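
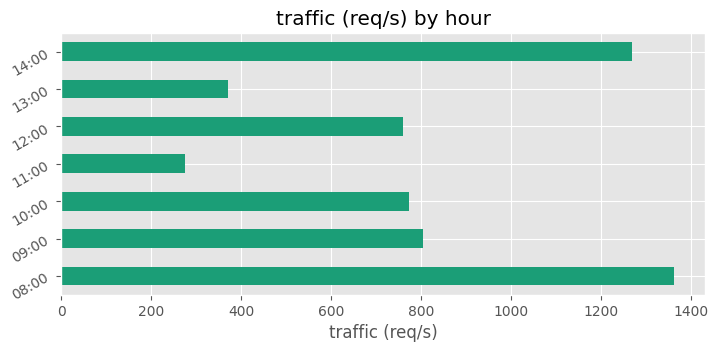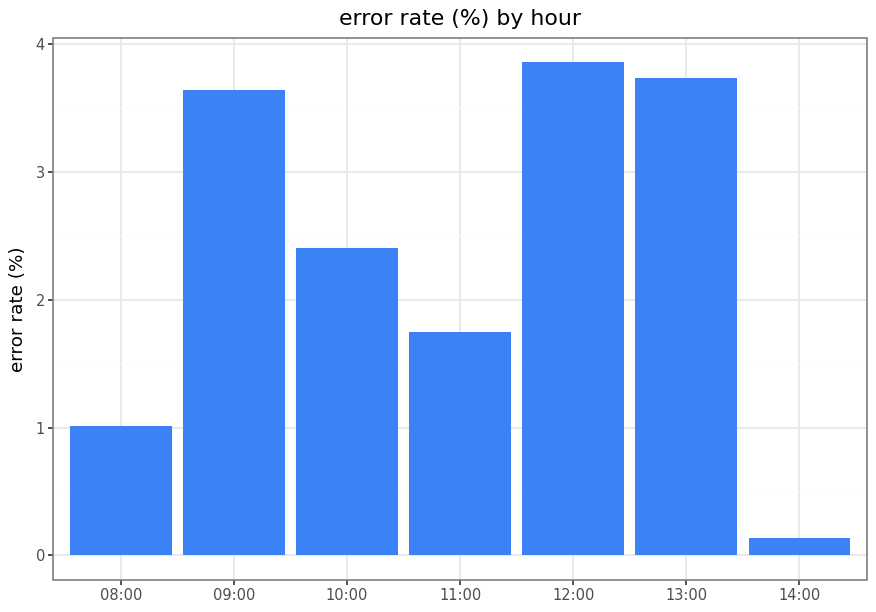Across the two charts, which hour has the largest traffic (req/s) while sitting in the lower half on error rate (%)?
Chart 2 median error rate (%) ≈ 2.5; below-median hours: 08:00, 11:00, 14:00. Among those, 08:00 has the highest traffic (req/s) (≈ 1400).

08:00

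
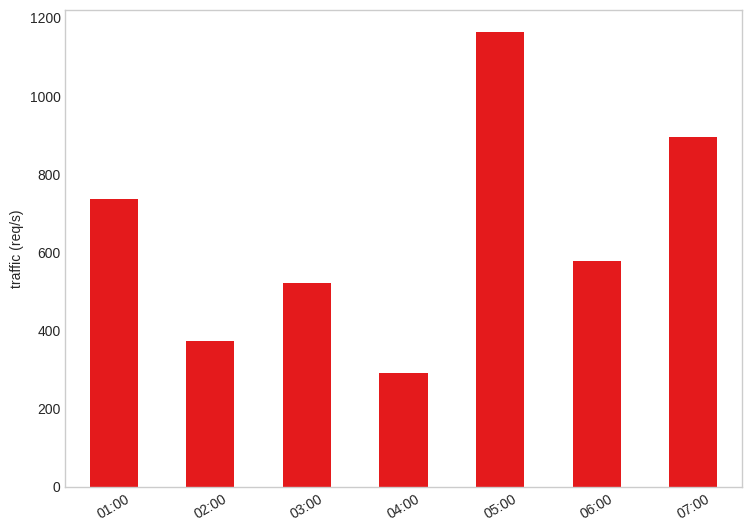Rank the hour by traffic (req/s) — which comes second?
07:00

Top 3: 05:00 ≈ 1200, 07:00 ≈ 900, 01:00 ≈ 700.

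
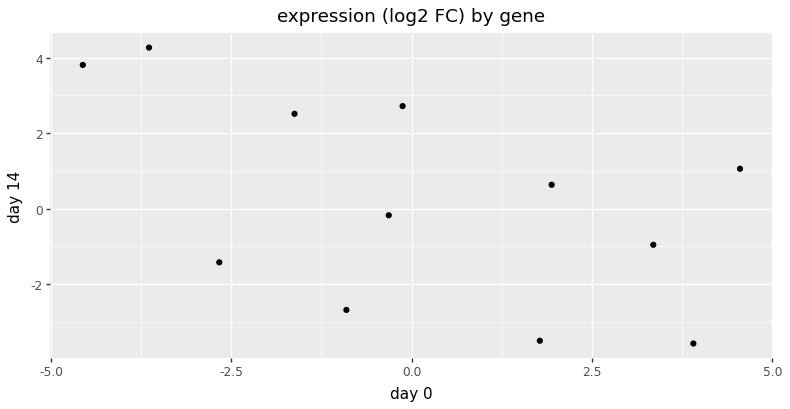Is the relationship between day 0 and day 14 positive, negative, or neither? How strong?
negative, moderate

Points are negatively correlated; moderate (|r| ≈ 0.5).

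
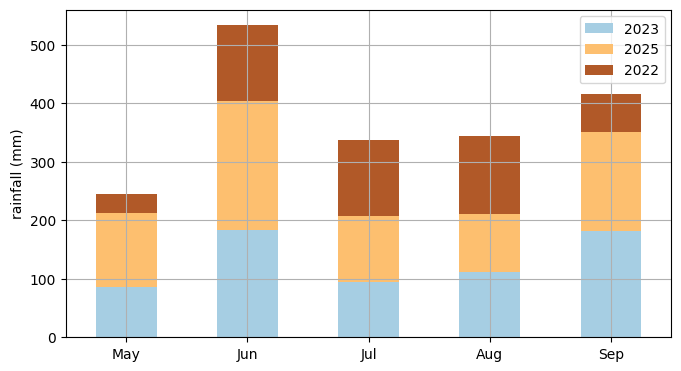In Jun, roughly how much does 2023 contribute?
≈ 200

2023 top ≈ 200, bottom ≈ 0; segment ≈ 200.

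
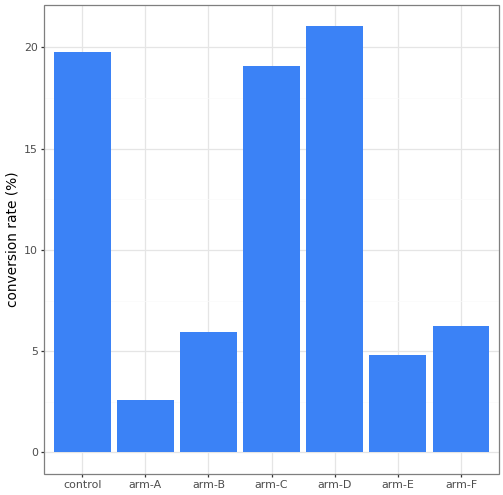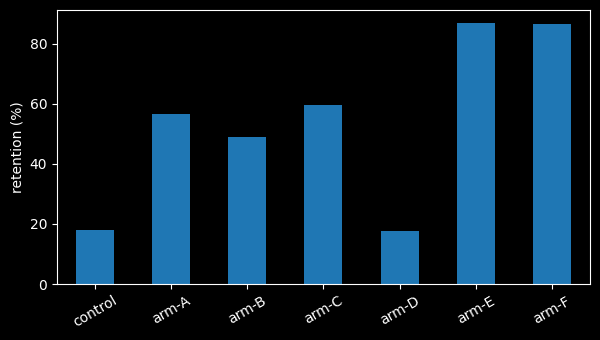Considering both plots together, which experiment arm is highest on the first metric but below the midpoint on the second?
Chart 2 median retention (%) ≈ 60; below-median experiment arms: control, arm-B, arm-D. Among those, arm-D has the highest conversion rate (%) (≈ 22).

arm-D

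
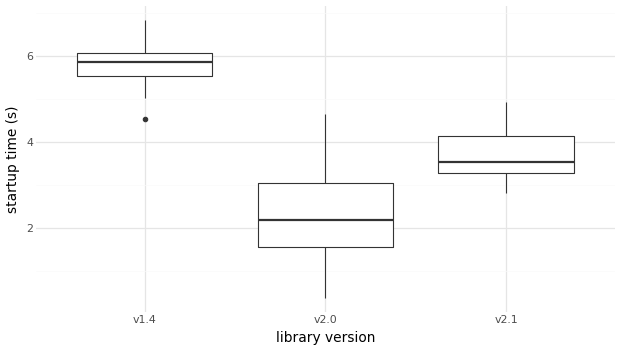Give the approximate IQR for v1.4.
≈ 0.5

Q3 ≈ 6.0, Q1 ≈ 5.5; IQR ≈ 0.5.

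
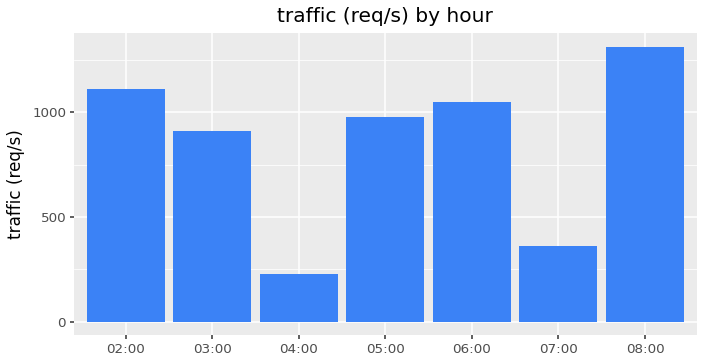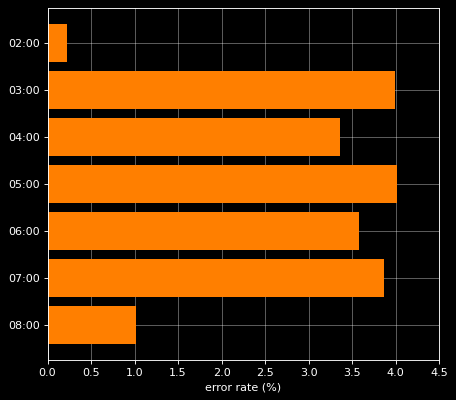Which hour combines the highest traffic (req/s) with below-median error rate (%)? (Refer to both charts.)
08:00

Chart 2 median error rate (%) ≈ 3.5; below-median hours: 02:00, 04:00, 08:00. Among those, 08:00 has the highest traffic (req/s) (≈ 1400).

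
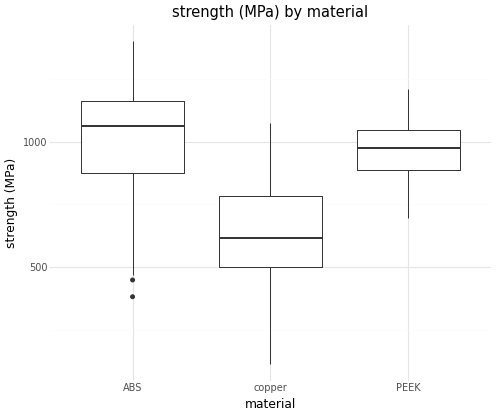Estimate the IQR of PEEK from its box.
Q3 ≈ 1050, Q1 ≈ 900; IQR ≈ 150.

≈ 150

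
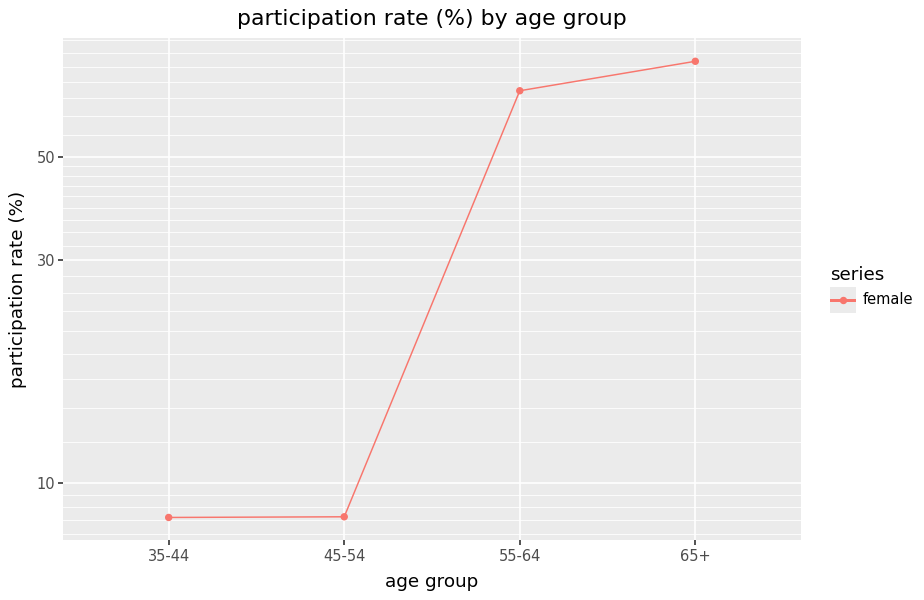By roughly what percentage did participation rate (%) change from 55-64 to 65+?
55-64 ≈ 70, 65+ ≈ 80; (80 − 70) / 70 ≈ +14.3%.

≈ +14.3%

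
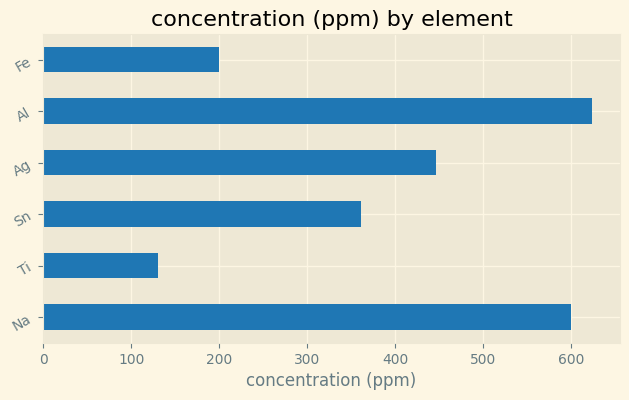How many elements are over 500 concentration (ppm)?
Above 500: Na, Al.

2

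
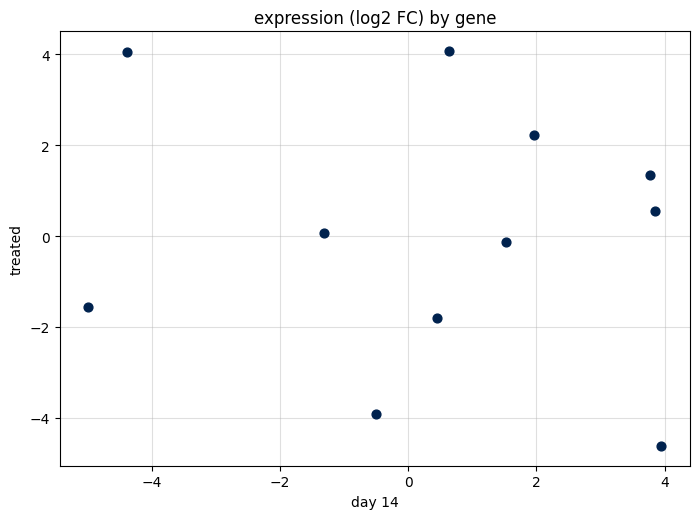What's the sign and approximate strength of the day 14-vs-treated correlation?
no clear correlation

Points are roughly uncorrelated; weak (|r| ≈ 0.2).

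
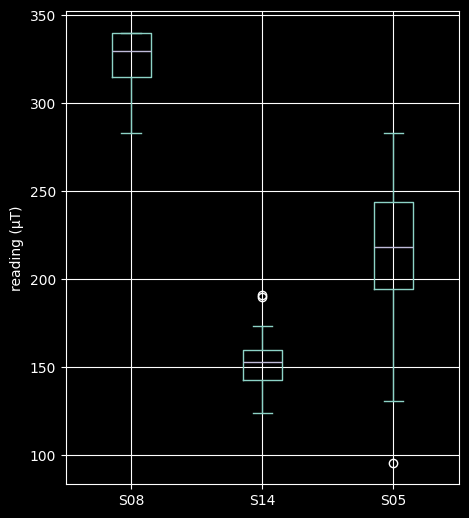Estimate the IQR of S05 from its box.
≈ 40

Q3 ≈ 240, Q1 ≈ 200; IQR ≈ 40.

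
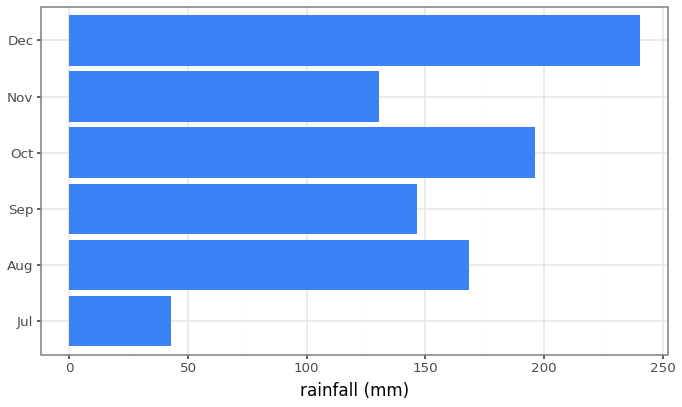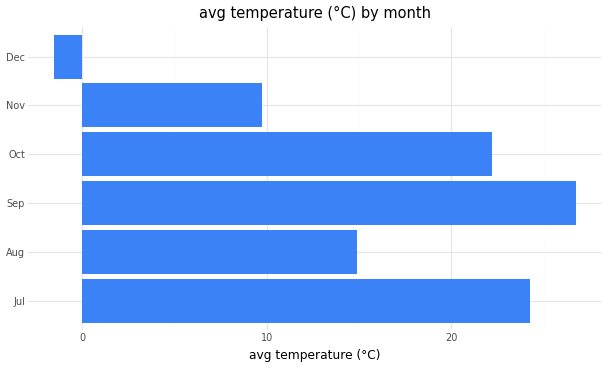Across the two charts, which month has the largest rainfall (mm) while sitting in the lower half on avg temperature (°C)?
Dec

Chart 2 median avg temperature (°C) ≈ 20; below-median months: Aug, Nov, Dec. Among those, Dec has the highest rainfall (mm) (≈ 250).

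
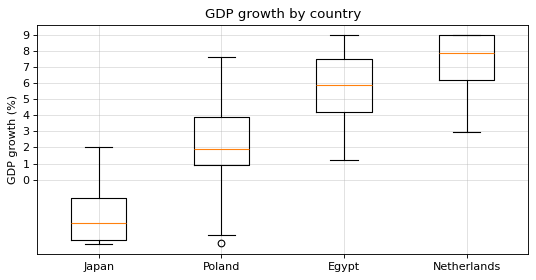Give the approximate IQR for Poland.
≈ 3

Q3 ≈ 4, Q1 ≈ 1; IQR ≈ 3.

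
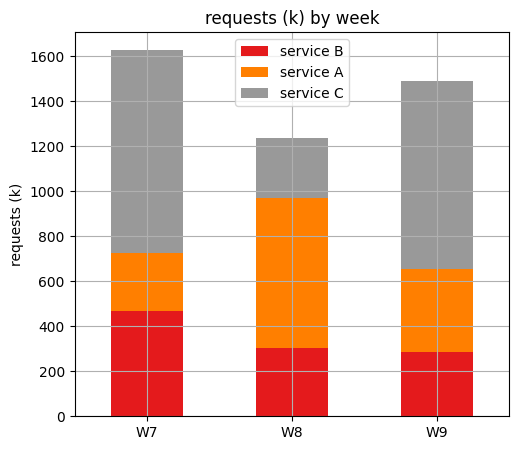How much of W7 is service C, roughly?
≈ 800

service C top ≈ 1600, bottom ≈ 800; segment ≈ 800.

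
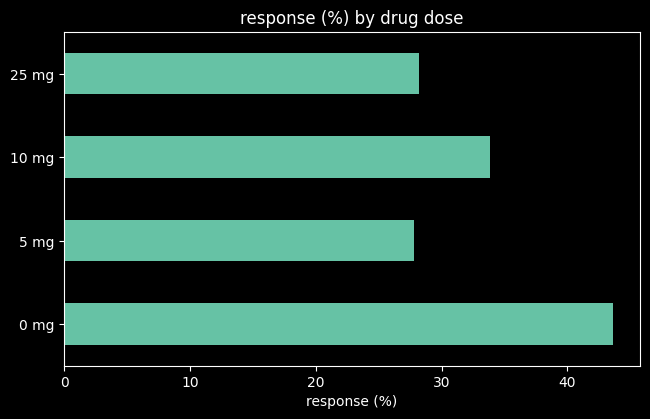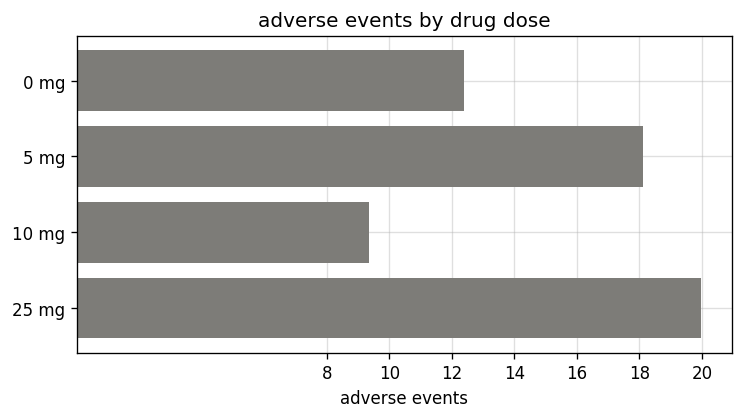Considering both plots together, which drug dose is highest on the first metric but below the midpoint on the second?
Chart 2 median adverse events ≈ 16; below-median drug doses: 0 mg, 10 mg. Among those, 0 mg has the highest response (%) (≈ 45).

0 mg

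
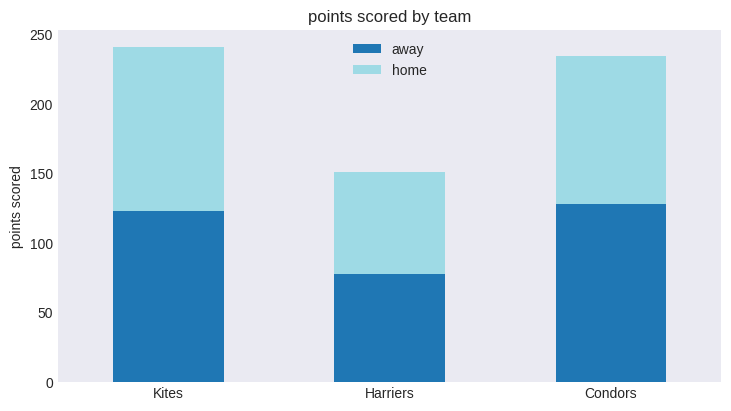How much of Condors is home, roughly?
home top ≈ 225, bottom ≈ 125; segment ≈ 100.

≈ 100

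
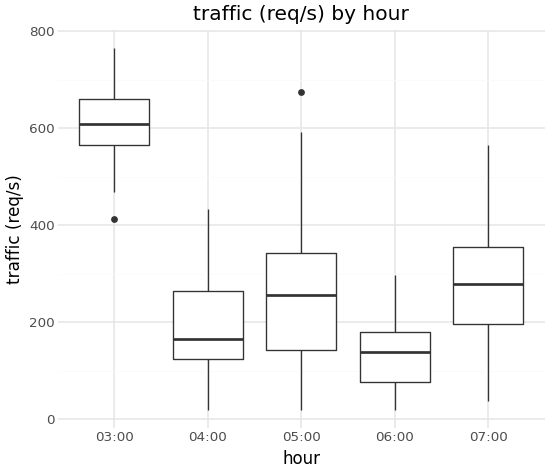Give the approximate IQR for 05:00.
Q3 ≈ 350, Q1 ≈ 150; IQR ≈ 200.

≈ 200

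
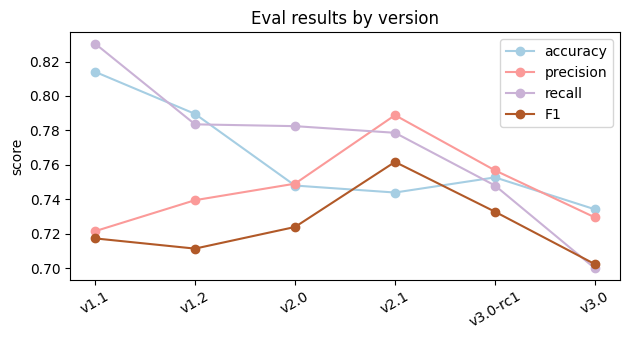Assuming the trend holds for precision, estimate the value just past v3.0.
≈ 0.69

Last three: 0.78, 0.76, 0.72 → slope ≈ -0.03/step → next ≈ 0.69.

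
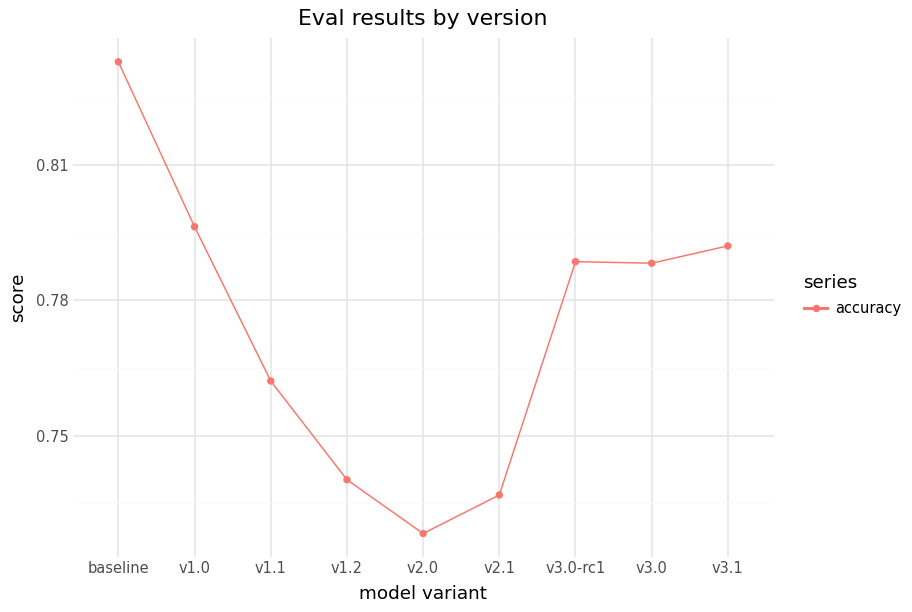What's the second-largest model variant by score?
Top 3: baseline ≈ 0.83, v1.0 ≈ 0.80, v3.1 ≈ 0.79.

v1.0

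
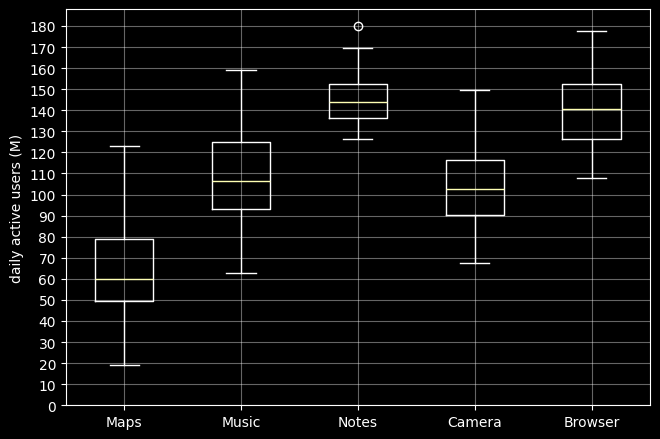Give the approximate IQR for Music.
Q3 ≈ 120, Q1 ≈ 90; IQR ≈ 30.

≈ 30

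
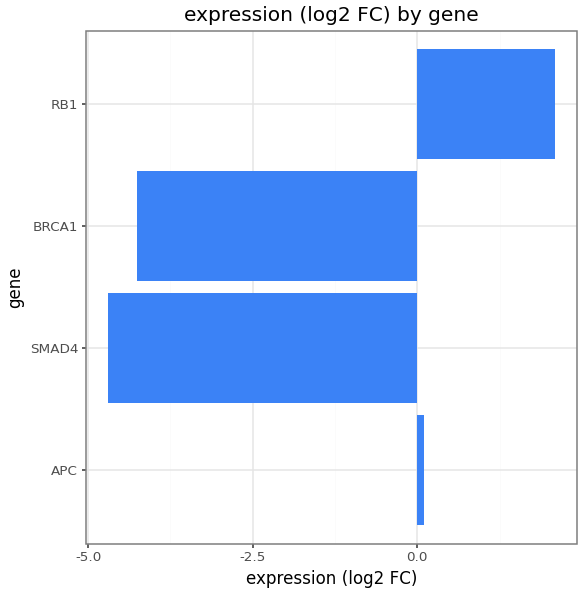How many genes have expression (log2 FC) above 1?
Above 1: RB1.

1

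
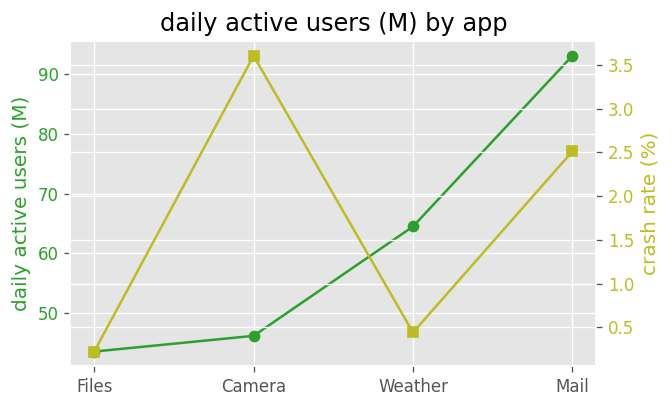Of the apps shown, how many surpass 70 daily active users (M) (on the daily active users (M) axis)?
Above 70: Mail.

1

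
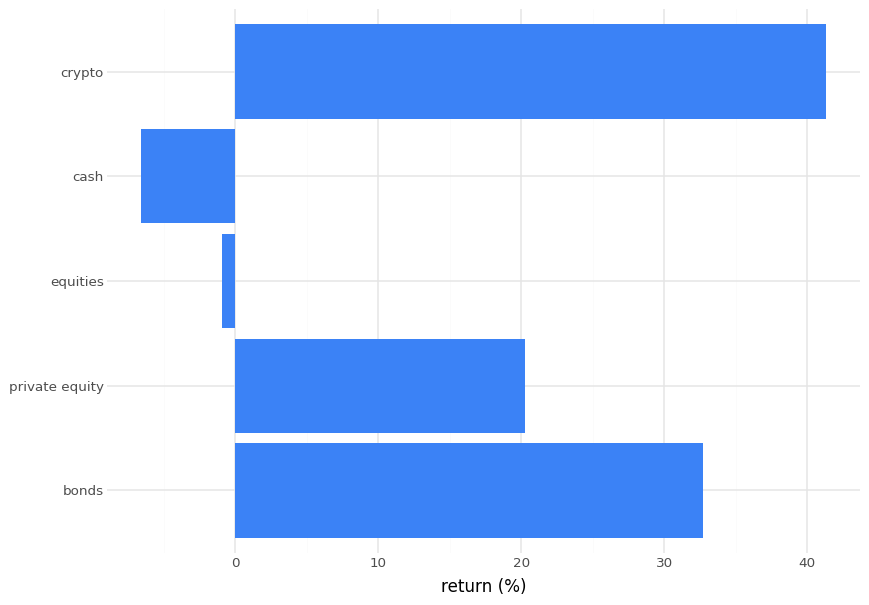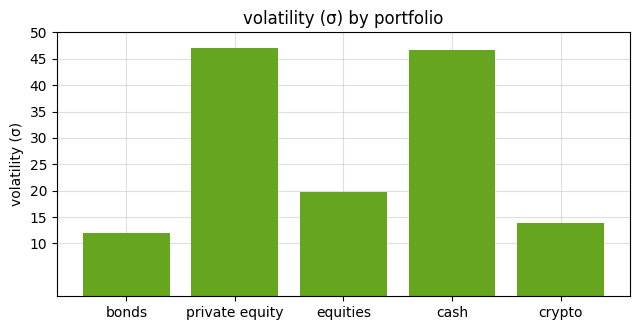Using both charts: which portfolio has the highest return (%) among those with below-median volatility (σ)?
Chart 2 median volatility (σ) ≈ 20; below-median portfolios: bonds, crypto. Among those, crypto has the highest return (%) (≈ 40).

crypto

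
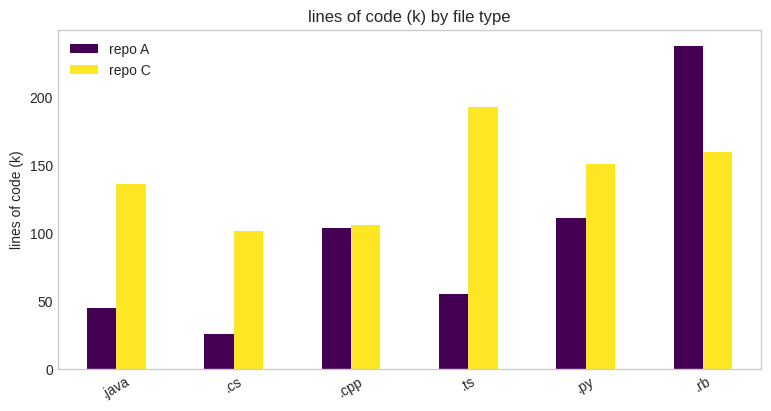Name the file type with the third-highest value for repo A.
.cpp

Top 4 for repo A: .rb ≈ 240, .py ≈ 120, .cpp ≈ 100, .ts ≈ 60.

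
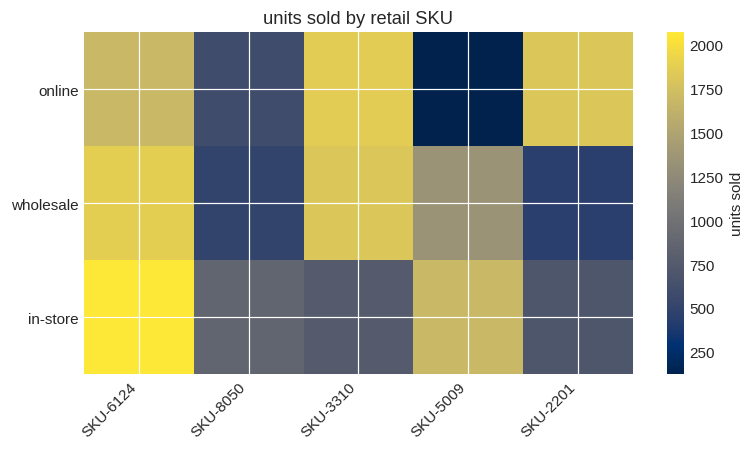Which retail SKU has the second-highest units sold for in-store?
SKU-5009

Top 3 for in-store: SKU-6124 ≈ 2000, SKU-5009 ≈ 1600, SKU-8050 ≈ 800.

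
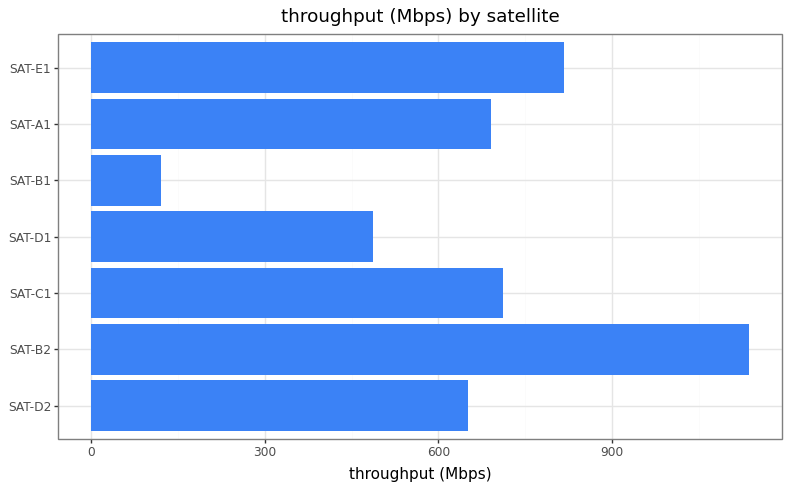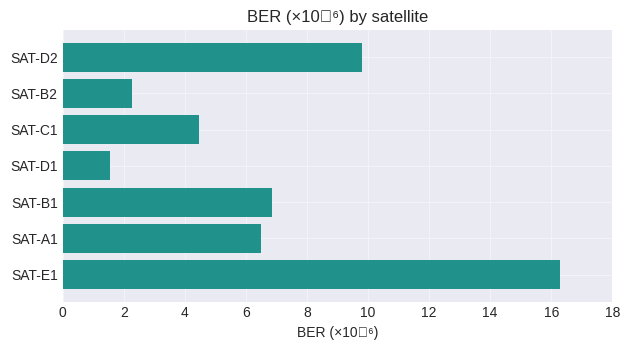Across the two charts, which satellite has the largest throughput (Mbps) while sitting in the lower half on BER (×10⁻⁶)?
Chart 2 median BER (×10⁻⁶) ≈ 6; below-median satellites: SAT-B2, SAT-C1, SAT-D1. Among those, SAT-B2 has the highest throughput (Mbps) (≈ 1200).

SAT-B2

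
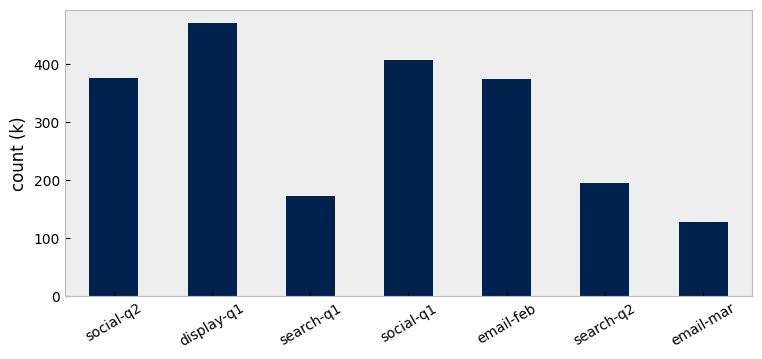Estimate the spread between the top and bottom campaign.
≈ 300

Max display-q1 ≈ 450, min email-mar ≈ 150; range ≈ 300.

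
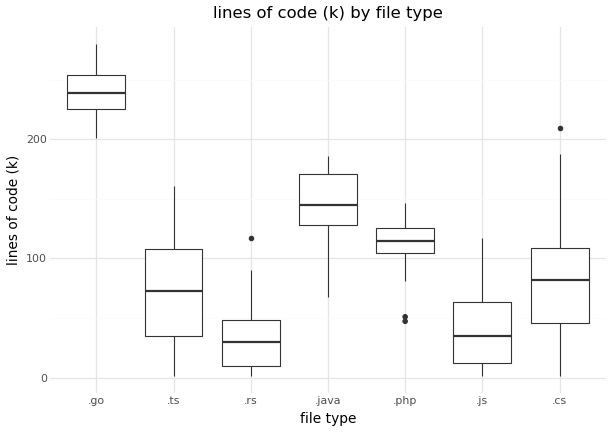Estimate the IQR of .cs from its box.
≈ 60

Q3 ≈ 100, Q1 ≈ 40; IQR ≈ 60.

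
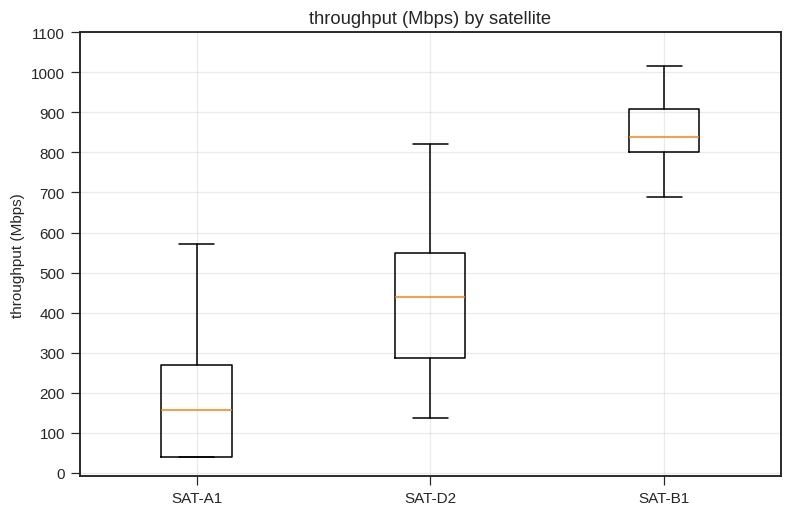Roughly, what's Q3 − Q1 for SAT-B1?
Q3 ≈ 900, Q1 ≈ 800; IQR ≈ 100.

≈ 100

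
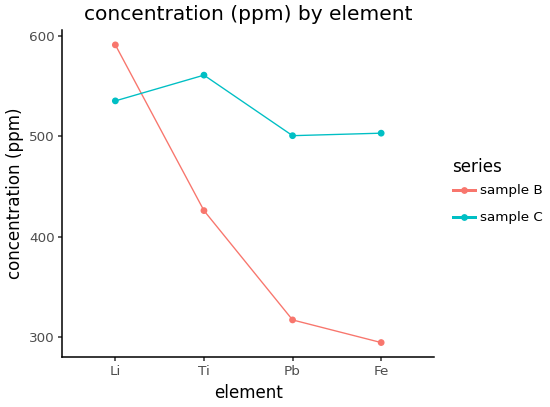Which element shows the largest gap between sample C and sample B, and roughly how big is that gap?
Fe: sample C ≈ 500, sample B ≈ 300 → gap ≈ 200. Next-largest (Pb) is only ≈ 175.

Fe, ≈ 200 ppm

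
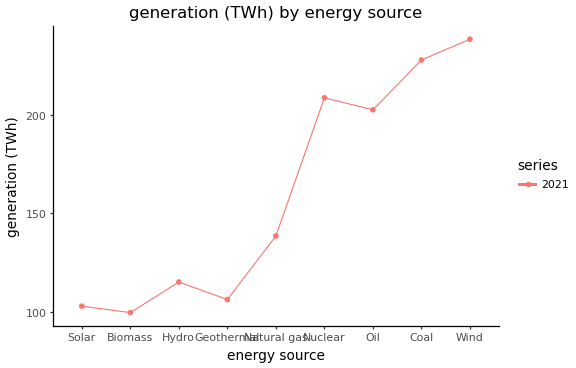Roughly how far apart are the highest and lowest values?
≈ 140

Max Wind ≈ 240, min Biomass ≈ 100; range ≈ 140.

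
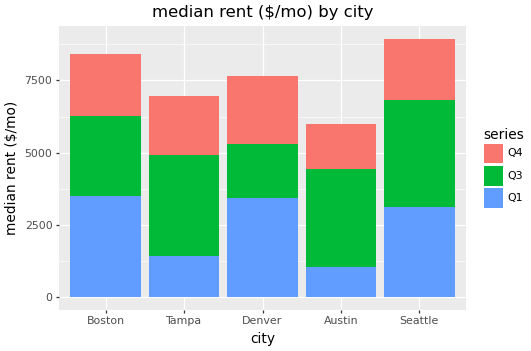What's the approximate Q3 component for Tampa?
Q3 top ≈ 5000, bottom ≈ 1000; segment ≈ 4000.

≈ 4000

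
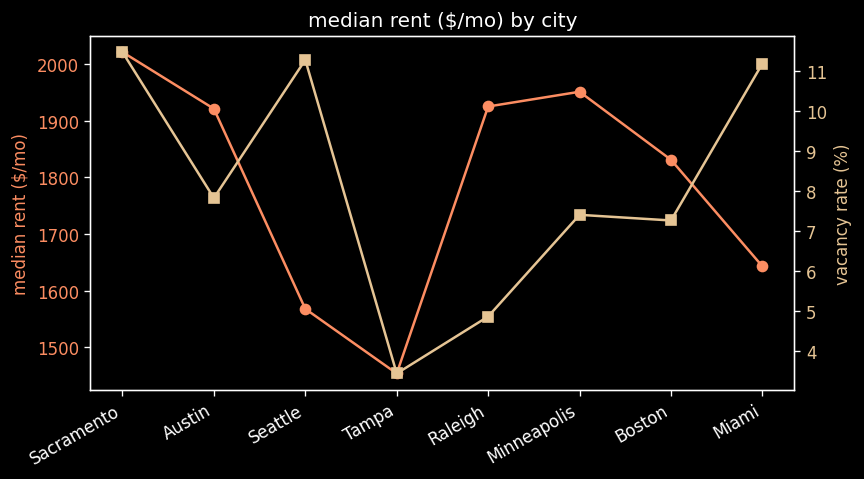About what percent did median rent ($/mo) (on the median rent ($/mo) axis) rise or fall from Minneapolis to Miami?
Minneapolis ≈ 1950, Miami ≈ 1650; (1650 − 1950) / 1950 ≈ -15.4%.

≈ -15.4%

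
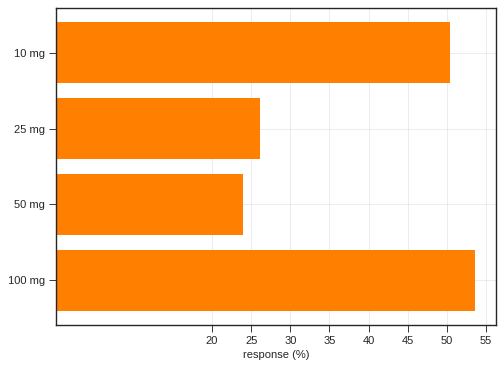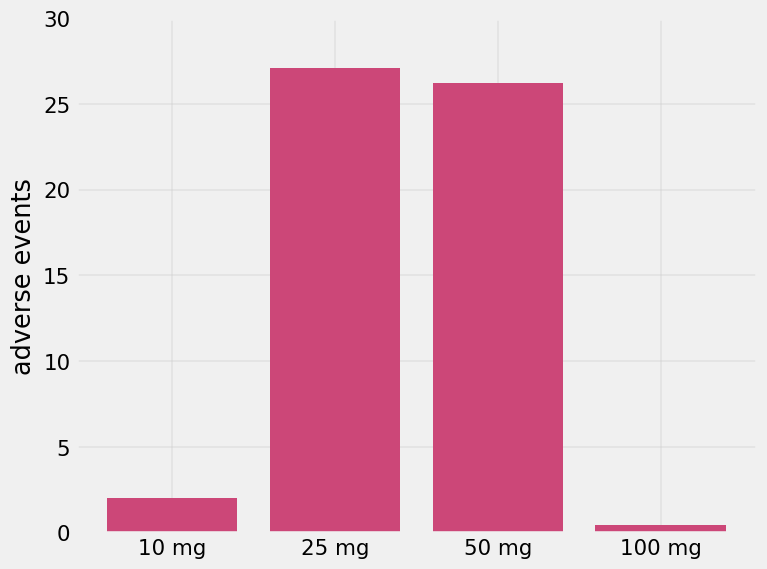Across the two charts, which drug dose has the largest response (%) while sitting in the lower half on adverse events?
100 mg

Chart 2 median adverse events ≈ 15; below-median drug doses: 10 mg, 100 mg. Among those, 100 mg has the highest response (%) (≈ 55).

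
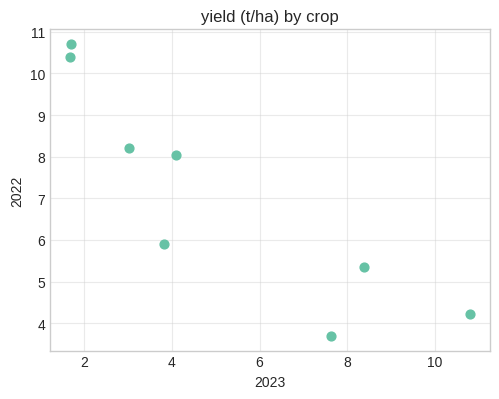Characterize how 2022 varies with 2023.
negative, strong

Points are negatively correlated; strong (|r| ≈ 0.9).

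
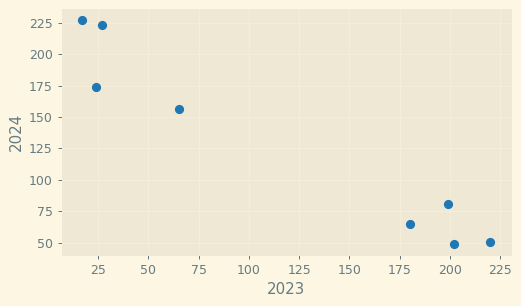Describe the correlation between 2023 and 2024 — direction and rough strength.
Points are negatively correlated; strong (|r| ≈ 1.0).

negative, strong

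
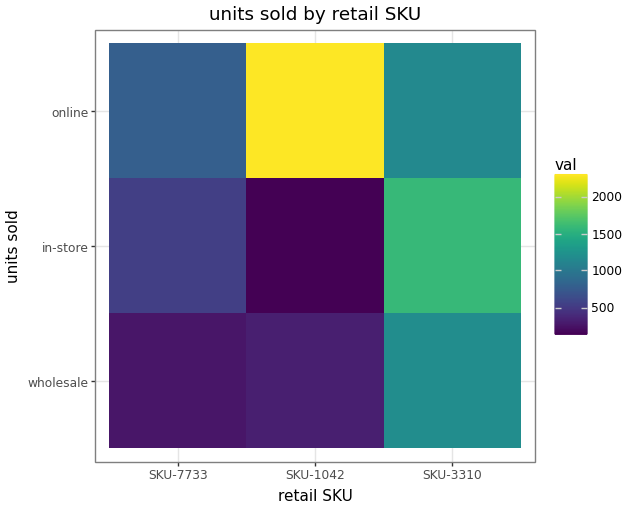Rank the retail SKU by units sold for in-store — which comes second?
SKU-7733

Top 3 for in-store: SKU-3310 ≈ 1600, SKU-7733 ≈ 600, SKU-1042 ≈ 200.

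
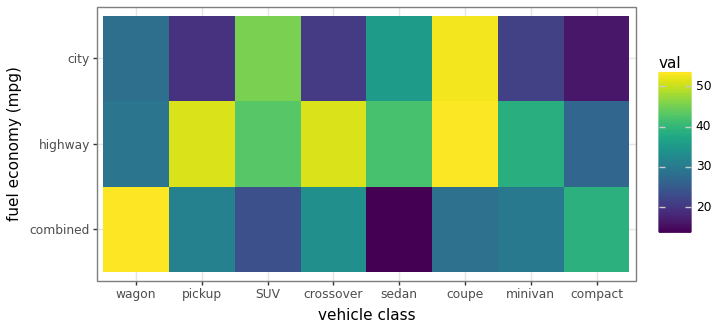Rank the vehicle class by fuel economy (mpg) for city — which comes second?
Top 3 for city: coupe ≈ 55, SUV ≈ 45, sedan ≈ 35.

SUV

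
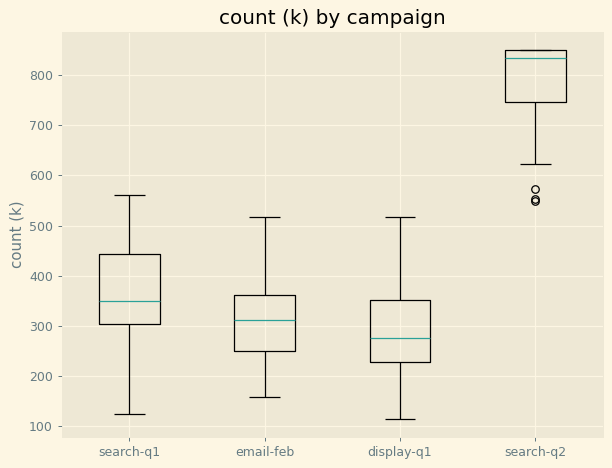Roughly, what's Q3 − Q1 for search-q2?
≈ 100

Q3 ≈ 850, Q1 ≈ 750; IQR ≈ 100.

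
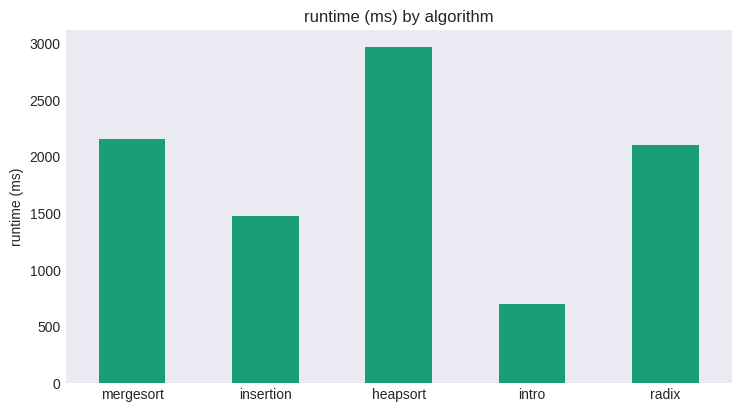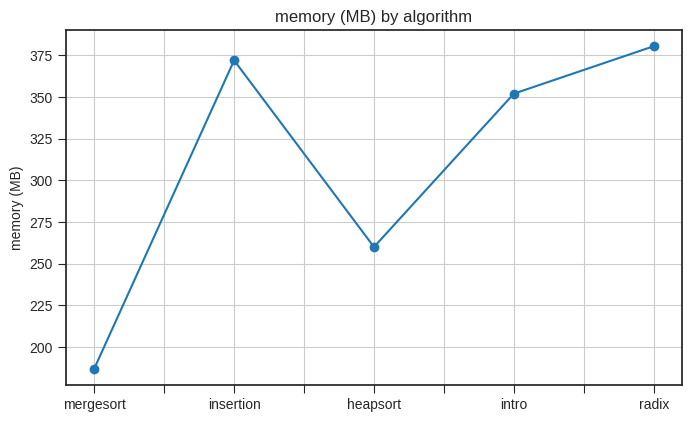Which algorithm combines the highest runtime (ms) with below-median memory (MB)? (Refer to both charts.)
heapsort

Chart 2 median memory (MB) ≈ 350; below-median algorithms: mergesort, heapsort. Among those, heapsort has the highest runtime (ms) (≈ 3000).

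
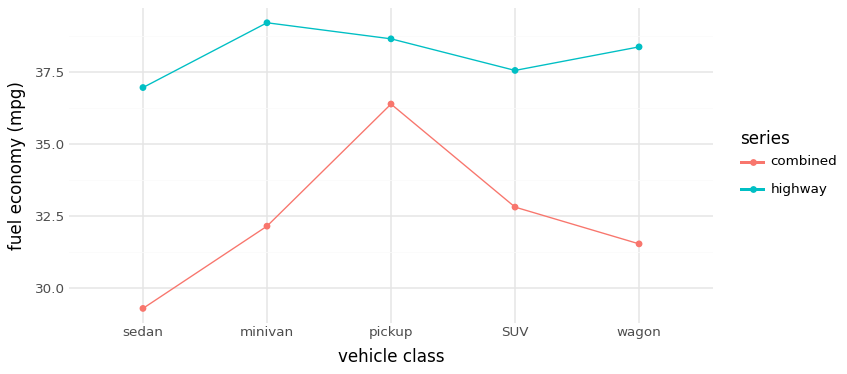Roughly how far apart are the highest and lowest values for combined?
Max pickup ≈ 36, min sedan ≈ 29; range ≈ 7.

≈ 7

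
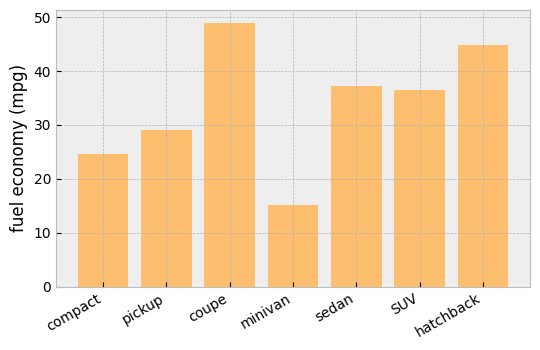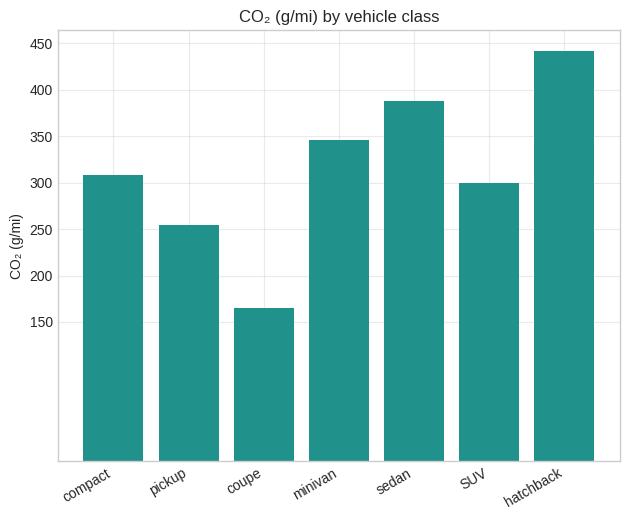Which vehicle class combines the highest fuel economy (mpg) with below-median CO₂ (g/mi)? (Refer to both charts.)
coupe

Chart 2 median CO₂ (g/mi) ≈ 300; below-median vehicle classes: pickup, coupe, SUV. Among those, coupe has the highest fuel economy (mpg) (≈ 50).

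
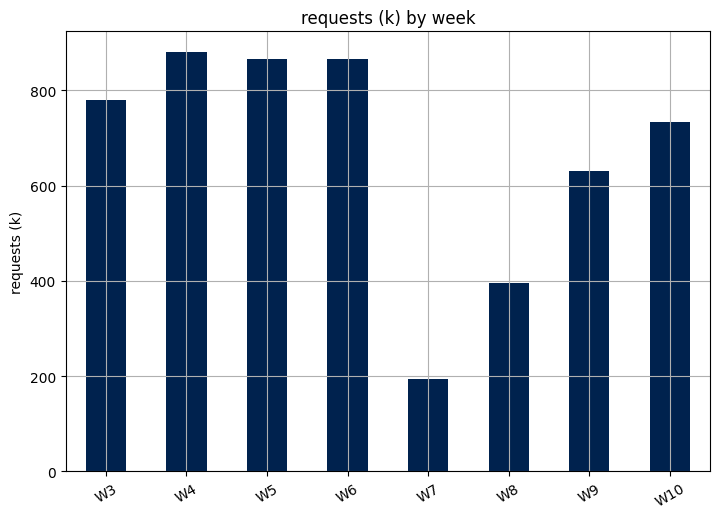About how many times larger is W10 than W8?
≈ 1.75×

W10 ≈ 700, W8 ≈ 400; 700/400 ≈ 1.75.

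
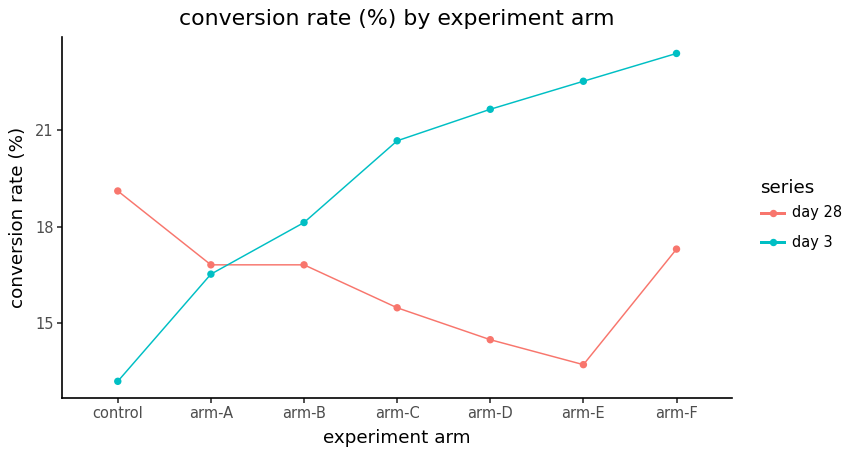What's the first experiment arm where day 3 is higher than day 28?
arm-A: day 3 ≈ 17 vs day 28 ≈ 17 (not yet); arm-B: day 3 ≈ 18 vs day 28 ≈ 17 (first crossover).

arm-B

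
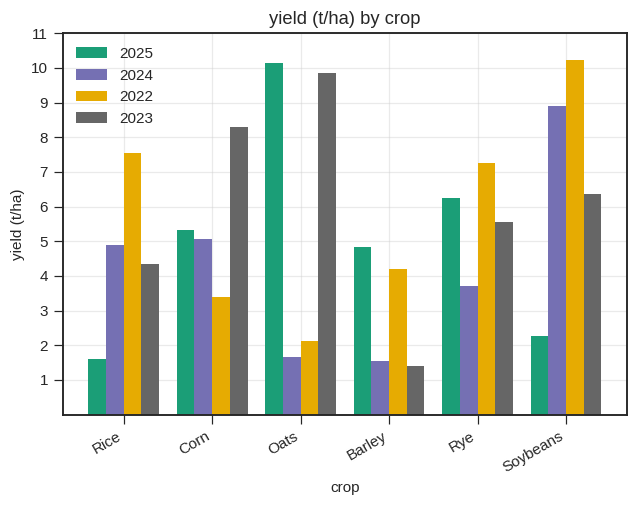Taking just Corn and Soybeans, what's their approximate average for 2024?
≈ 7

(5 + 9) / 2 ≈ 7.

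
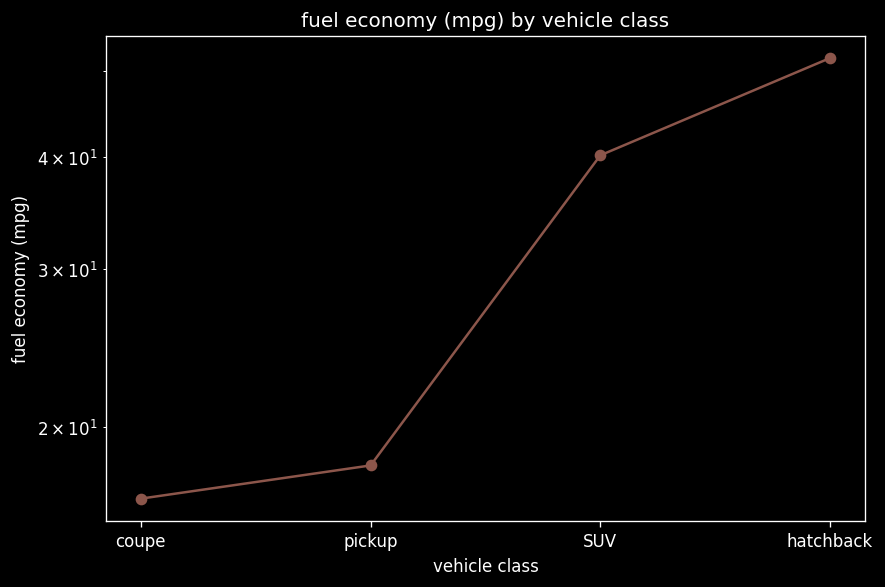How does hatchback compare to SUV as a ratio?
≈ 1.25×

hatchback ≈ 50, SUV ≈ 40; 50/40 ≈ 1.25.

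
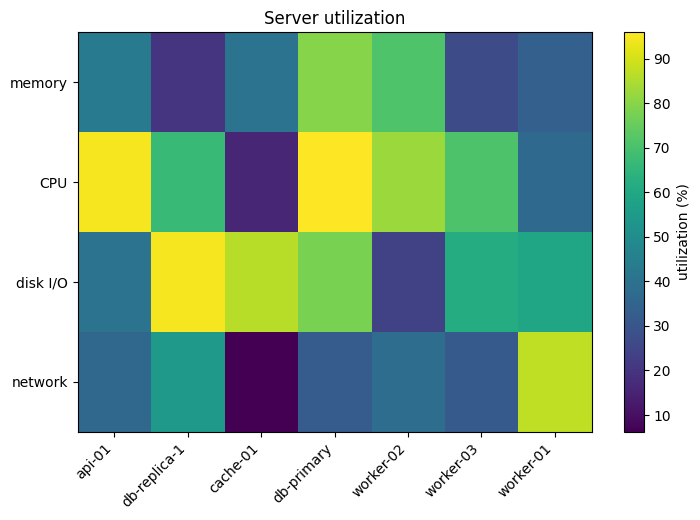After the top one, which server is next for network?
Top 3 for network: worker-01 ≈ 90, db-replica-1 ≈ 50, worker-02 ≈ 40.

db-replica-1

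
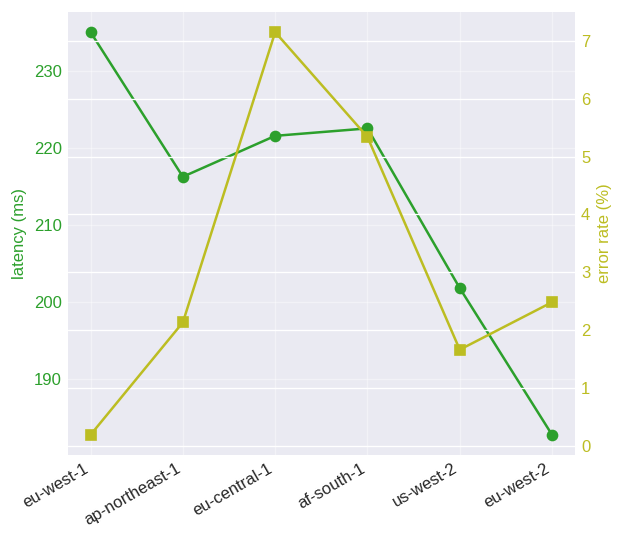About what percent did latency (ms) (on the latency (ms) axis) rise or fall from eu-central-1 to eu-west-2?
≈ -15.9%

eu-central-1 ≈ 220, eu-west-2 ≈ 185; (185 − 220) / 220 ≈ -15.9%.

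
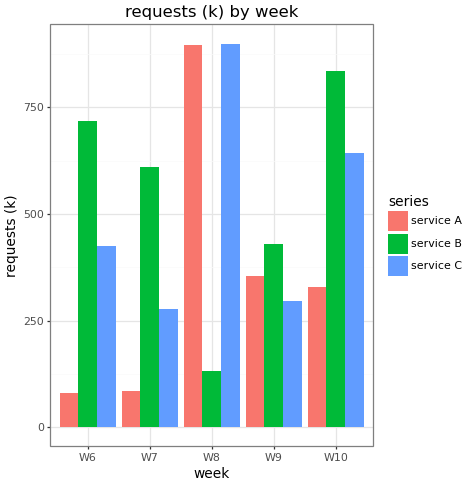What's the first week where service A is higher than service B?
W7: service A ≈ 100 vs service B ≈ 600 (not yet); W8: service A ≈ 900 vs service B ≈ 100 (first crossover).

W8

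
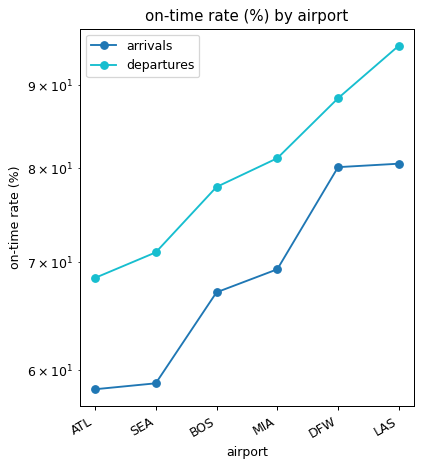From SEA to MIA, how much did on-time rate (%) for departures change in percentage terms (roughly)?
SEA ≈ 70, MIA ≈ 80; (80 − 70) / 70 ≈ +14.3%.

≈ +14.3%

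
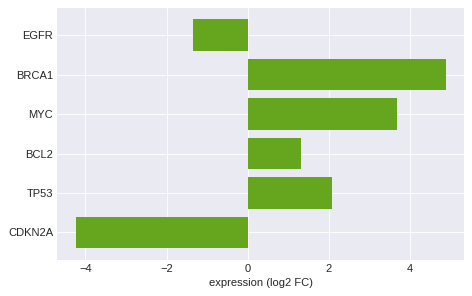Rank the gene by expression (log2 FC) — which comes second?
MYC

Top 3: BRCA1 ≈ 5, MYC ≈ 4, TP53 ≈ 2.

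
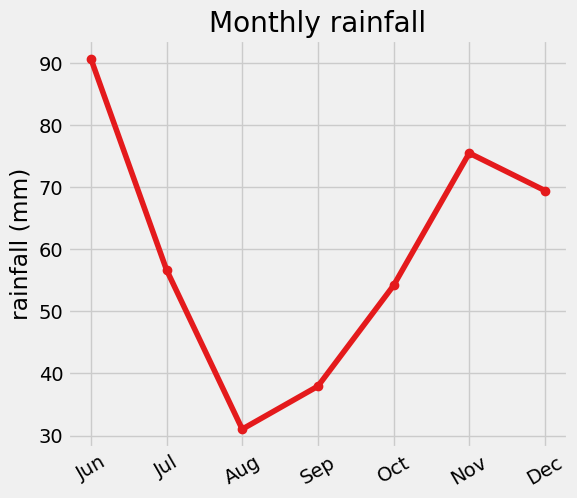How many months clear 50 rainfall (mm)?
5

Above 50: Jun, Jul, Oct, Nov, Dec.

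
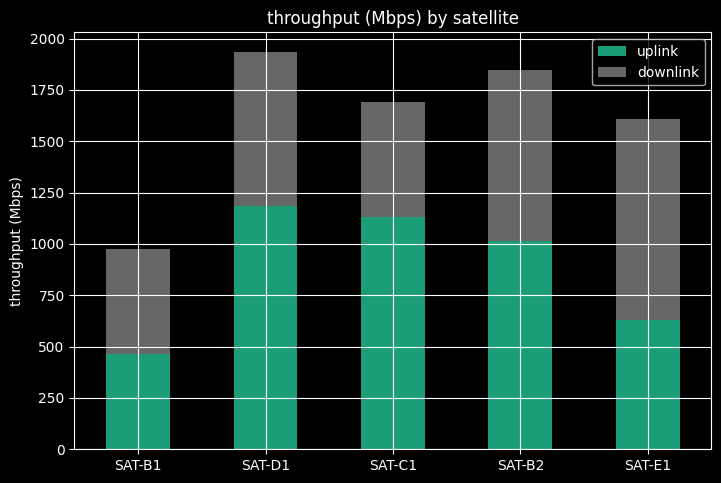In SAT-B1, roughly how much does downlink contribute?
downlink top ≈ 1000, bottom ≈ 400; segment ≈ 600.

≈ 600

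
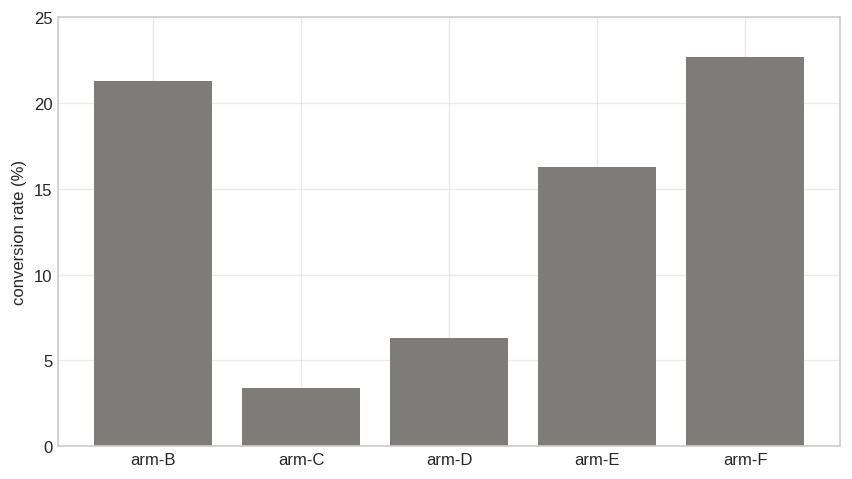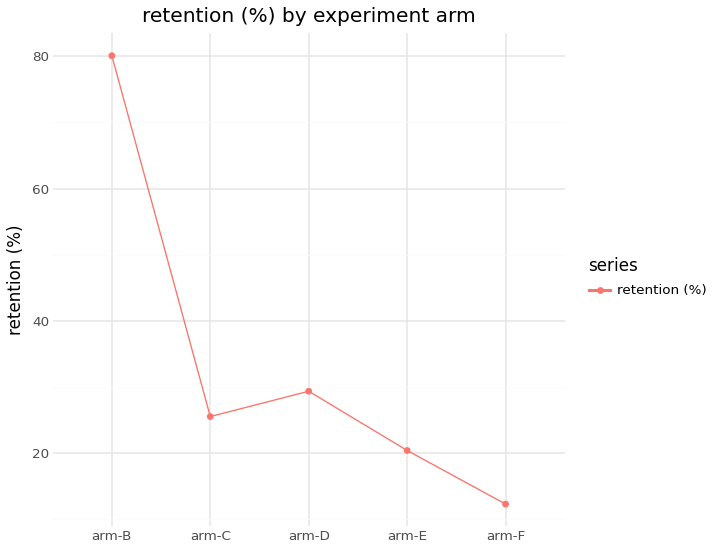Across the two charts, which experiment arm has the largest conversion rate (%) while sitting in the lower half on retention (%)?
arm-F

Chart 2 median retention (%) ≈ 30; below-median experiment arms: arm-E, arm-F. Among those, arm-F has the highest conversion rate (%) (≈ 25).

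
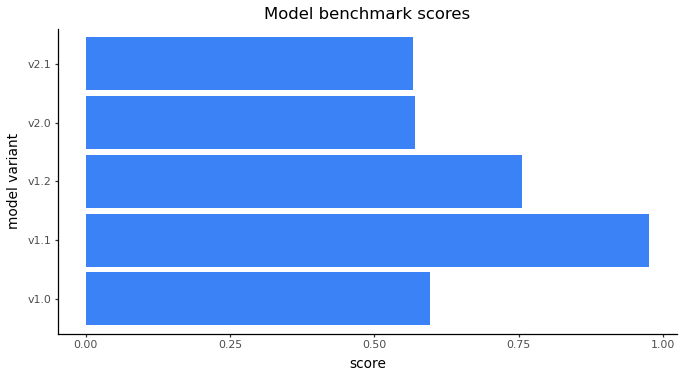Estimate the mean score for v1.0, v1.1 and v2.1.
(0.6 + 1.0 + 0.6) / 3 ≈ 0.73.

≈ 0.73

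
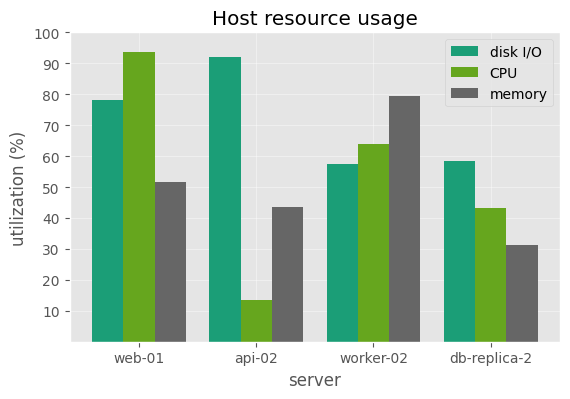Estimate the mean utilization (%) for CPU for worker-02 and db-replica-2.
≈ 50

(60 + 40) / 2 ≈ 50.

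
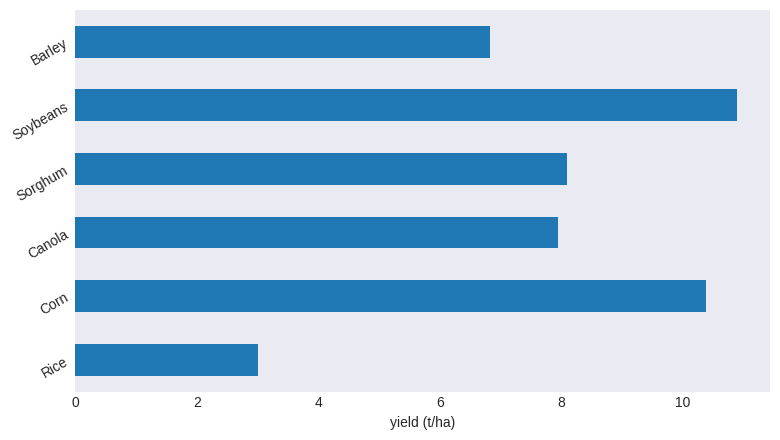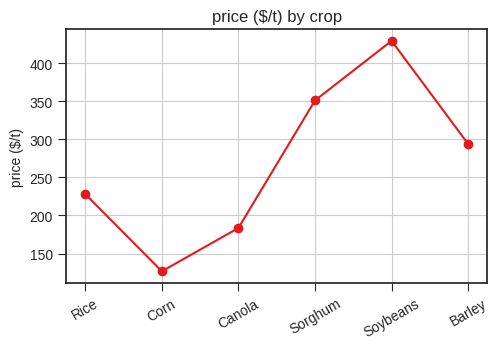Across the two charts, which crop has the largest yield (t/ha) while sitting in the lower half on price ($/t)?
Chart 2 median price ($/t) ≈ 250; below-median crops: Rice, Corn, Canola. Among those, Corn has the highest yield (t/ha) (≈ 10).

Corn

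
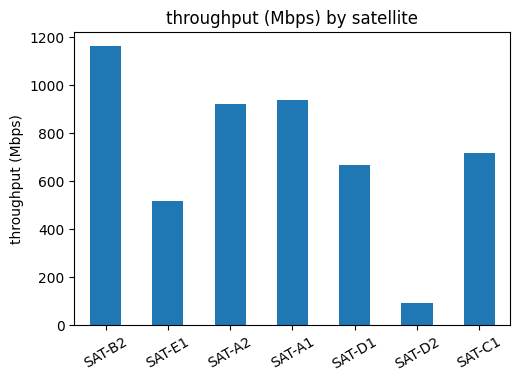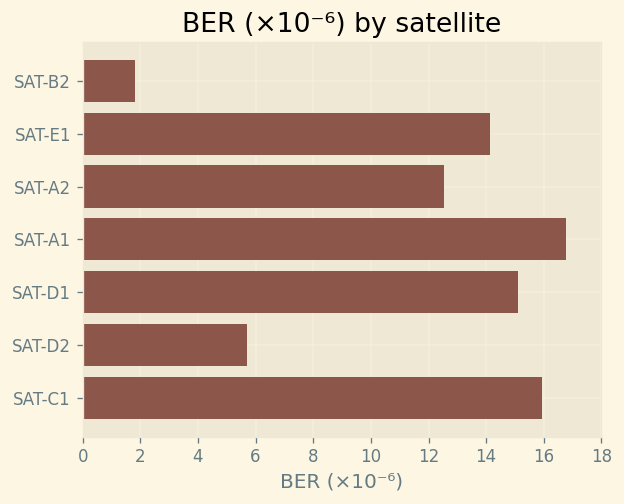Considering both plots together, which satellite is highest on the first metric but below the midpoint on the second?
SAT-B2

Chart 2 median BER (×10⁻⁶) ≈ 14; below-median satellites: SAT-B2, SAT-A2, SAT-D2. Among those, SAT-B2 has the highest throughput (Mbps) (≈ 1200).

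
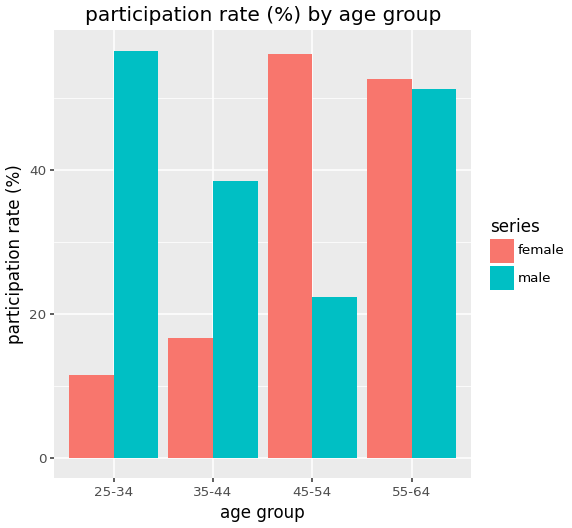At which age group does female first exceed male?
35-44: female ≈ 15 vs male ≈ 40 (not yet); 45-54: female ≈ 55 vs male ≈ 20 (first crossover).

45-54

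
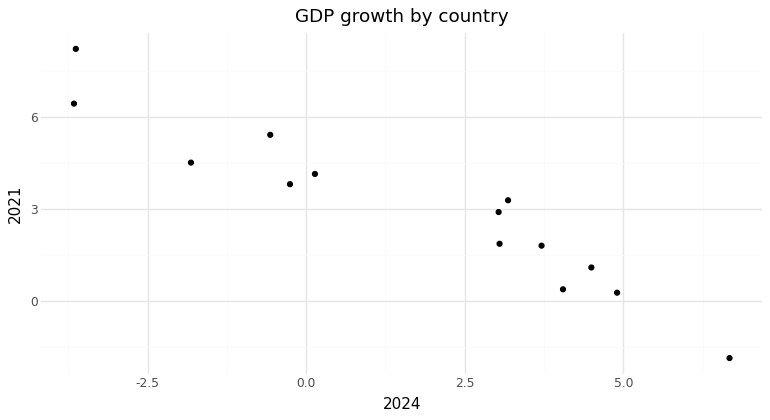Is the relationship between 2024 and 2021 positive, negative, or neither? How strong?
Points are negatively correlated; strong (|r| ≈ 1.0).

negative, strong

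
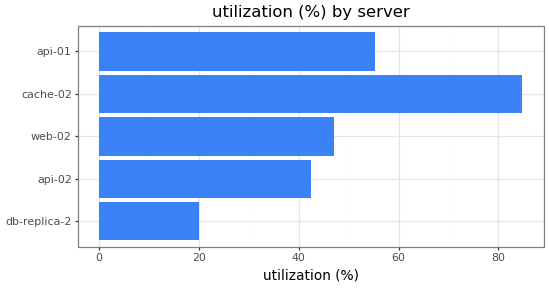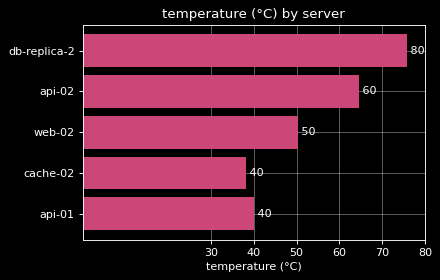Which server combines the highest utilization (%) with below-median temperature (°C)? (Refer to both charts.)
cache-02

Chart 2 median temperature (°C) ≈ 50; below-median servers: cache-02, api-01. Among those, cache-02 has the highest utilization (%) (≈ 80).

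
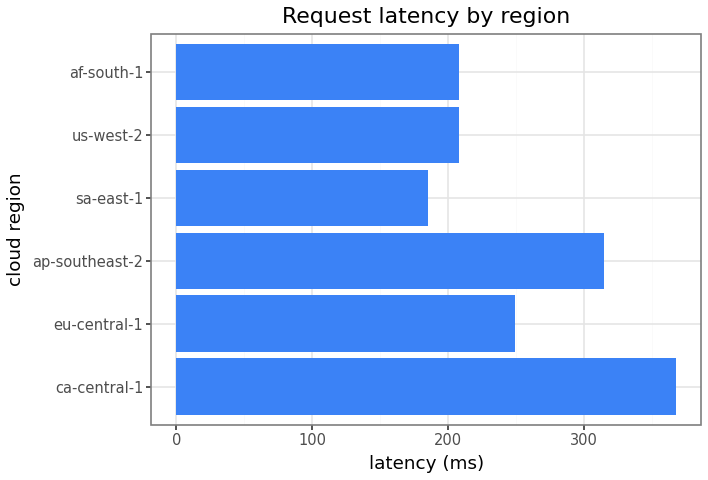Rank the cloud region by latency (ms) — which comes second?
Top 3: ca-central-1 ≈ 350, ap-southeast-2 ≈ 300, eu-central-1 ≈ 250.

ap-southeast-2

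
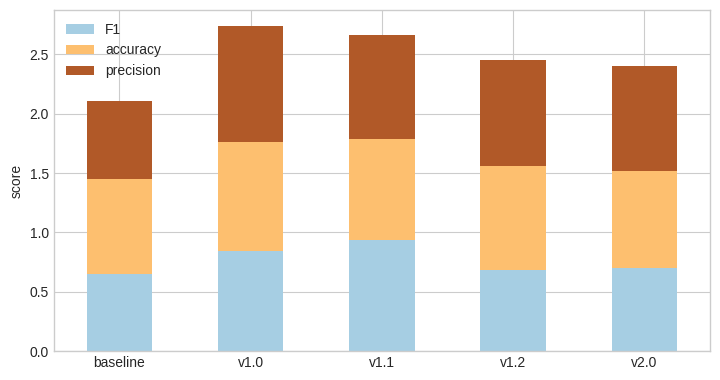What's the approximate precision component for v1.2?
≈ 1.0

precision top ≈ 2.5, bottom ≈ 1.5; segment ≈ 1.0.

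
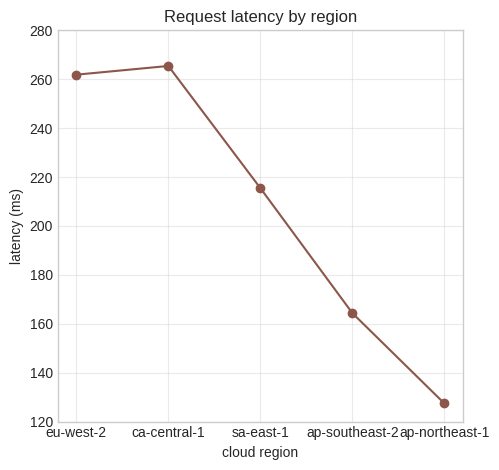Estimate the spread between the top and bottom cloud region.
Max ca-central-1 ≈ 260, min ap-northeast-1 ≈ 120; range ≈ 140.

≈ 140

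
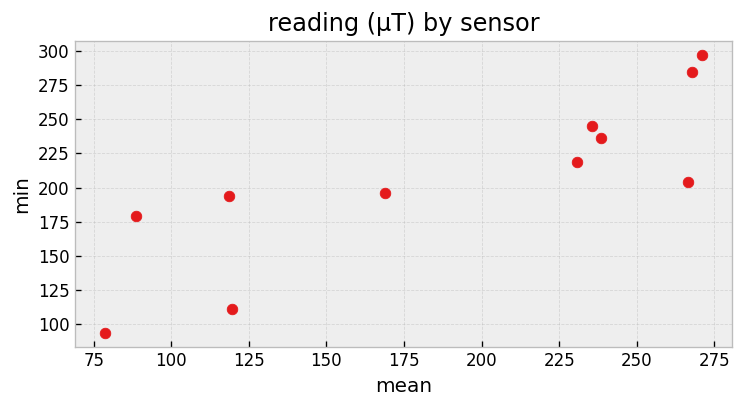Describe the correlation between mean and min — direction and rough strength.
positive, strong

Points are positively correlated; strong (|r| ≈ 0.8).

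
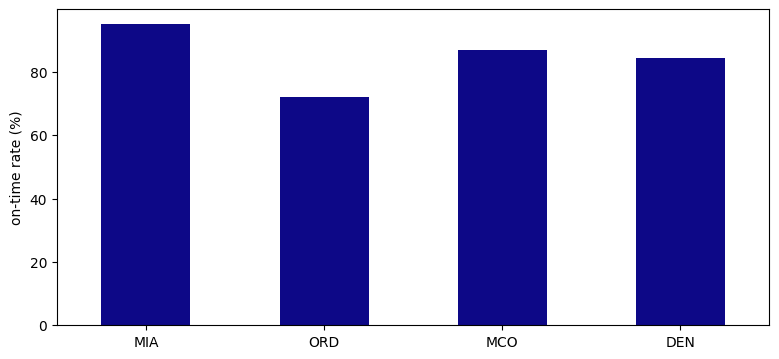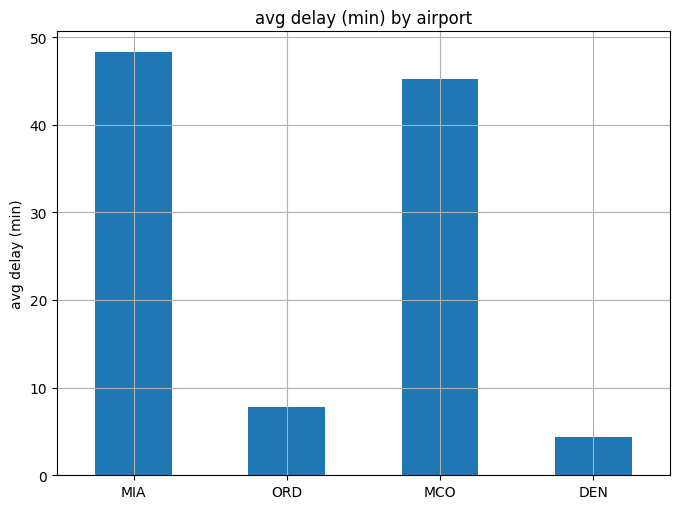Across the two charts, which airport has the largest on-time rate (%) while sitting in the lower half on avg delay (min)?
Chart 2 median avg delay (min) ≈ 25; below-median airports: ORD, DEN. Among those, DEN has the highest on-time rate (%) (≈ 80).

DEN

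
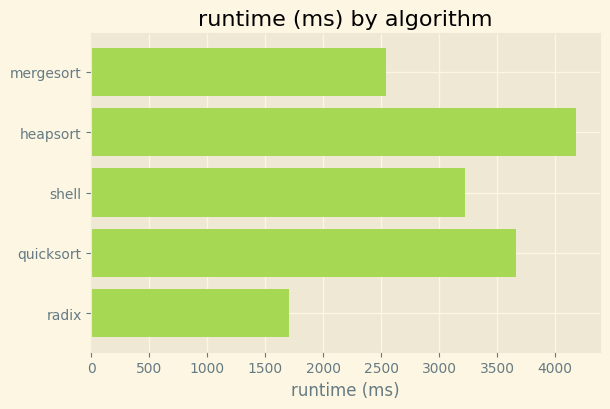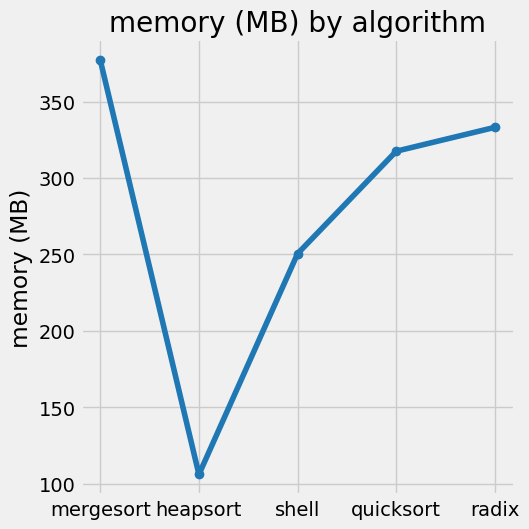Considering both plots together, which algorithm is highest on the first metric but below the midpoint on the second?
heapsort

Chart 2 median memory (MB) ≈ 300; below-median algorithms: heapsort, shell. Among those, heapsort has the highest runtime (ms) (≈ 4000).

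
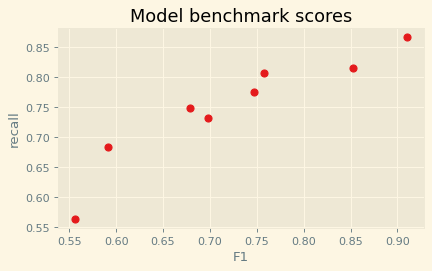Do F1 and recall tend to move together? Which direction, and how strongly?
positive, strong

Points are positively correlated; strong (|r| ≈ 0.9).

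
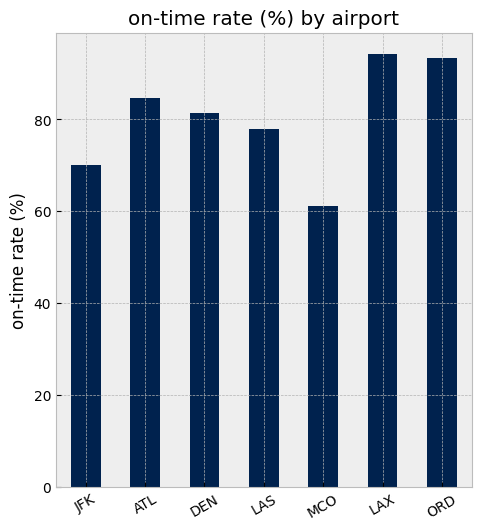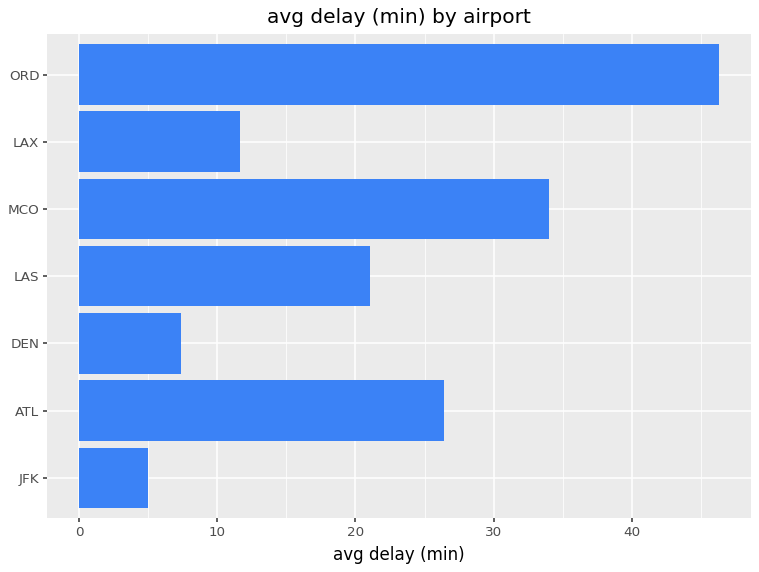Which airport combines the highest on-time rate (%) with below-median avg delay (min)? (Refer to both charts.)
Chart 2 median avg delay (min) ≈ 20; below-median airports: JFK, DEN, LAX. Among those, LAX has the highest on-time rate (%) (≈ 90).

LAX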